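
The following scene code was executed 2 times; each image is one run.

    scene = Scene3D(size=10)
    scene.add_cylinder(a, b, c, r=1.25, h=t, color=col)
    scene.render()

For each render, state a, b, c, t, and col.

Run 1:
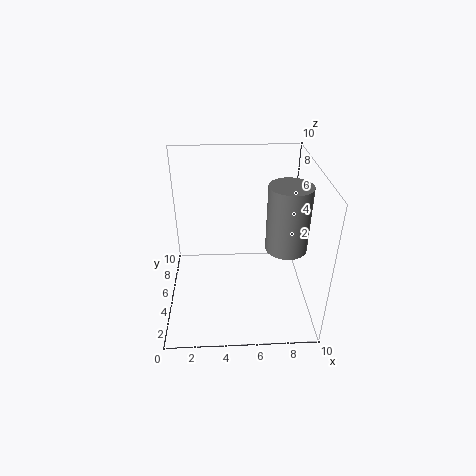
a = 7.75, b = 2.25, c = 6, t = 4, col = 'gray'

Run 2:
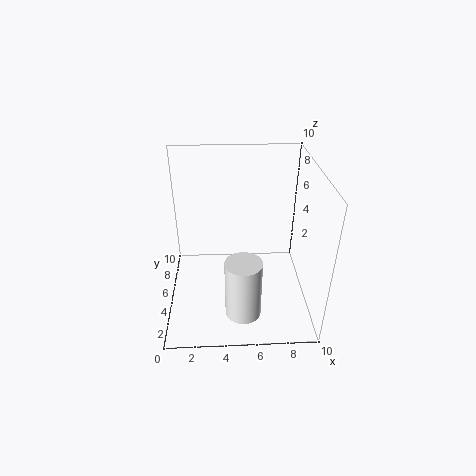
a = 5.25, b = 2.75, c = 0.25, t = 4.25, col = 'white'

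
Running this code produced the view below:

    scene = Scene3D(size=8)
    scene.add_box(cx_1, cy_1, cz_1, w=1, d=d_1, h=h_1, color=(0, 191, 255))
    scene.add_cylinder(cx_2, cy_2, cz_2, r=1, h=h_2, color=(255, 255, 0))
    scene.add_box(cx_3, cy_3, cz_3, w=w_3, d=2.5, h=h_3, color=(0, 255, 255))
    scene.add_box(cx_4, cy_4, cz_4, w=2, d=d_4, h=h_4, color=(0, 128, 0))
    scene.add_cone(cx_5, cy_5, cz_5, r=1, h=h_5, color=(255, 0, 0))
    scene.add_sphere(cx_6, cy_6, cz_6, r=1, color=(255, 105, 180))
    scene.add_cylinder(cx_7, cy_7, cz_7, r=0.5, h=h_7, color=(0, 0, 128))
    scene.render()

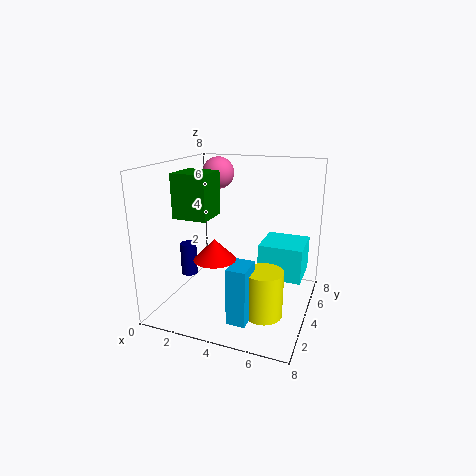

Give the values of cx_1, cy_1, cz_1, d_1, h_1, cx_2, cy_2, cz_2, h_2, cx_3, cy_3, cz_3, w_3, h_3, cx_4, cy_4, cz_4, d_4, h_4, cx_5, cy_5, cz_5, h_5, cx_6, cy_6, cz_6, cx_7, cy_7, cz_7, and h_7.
cx_1 = 4.5; cy_1 = 1; cz_1 = 0.5; d_1 = 1.5; h_1 = 3; cx_2 = 6; cy_2 = 2.5; cz_2 = 0.5; h_2 = 2.5; cx_3 = 5; cy_3 = 4.5; cz_3 = 1.5; w_3 = 2.5; h_3 = 2; cx_4 = 0.5; cy_4 = 3; cz_4 = 5; d_4 = 2; h_4 = 2.5; cx_5 = 4; cy_5 = 1; cz_5 = 4; h_5 = 1; cx_6 = 1.5; cy_6 = 7; cz_6 = 7; cx_7 = 0.5; cy_7 = 4.5; cz_7 = 1; h_7 = 2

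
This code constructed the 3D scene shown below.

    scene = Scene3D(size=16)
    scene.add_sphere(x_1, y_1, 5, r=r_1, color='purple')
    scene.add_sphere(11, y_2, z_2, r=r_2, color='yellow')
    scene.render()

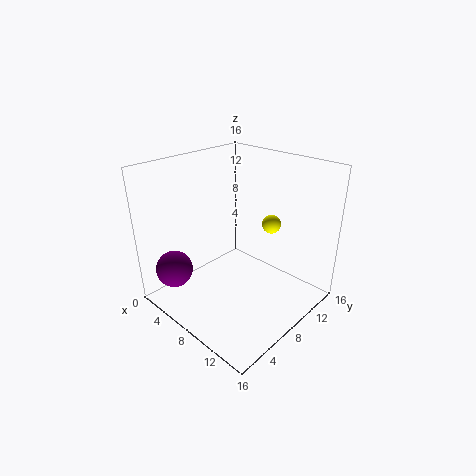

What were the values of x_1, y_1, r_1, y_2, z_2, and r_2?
x_1 = 4; y_1 = 2; r_1 = 2; y_2 = 10; z_2 = 10; r_2 = 1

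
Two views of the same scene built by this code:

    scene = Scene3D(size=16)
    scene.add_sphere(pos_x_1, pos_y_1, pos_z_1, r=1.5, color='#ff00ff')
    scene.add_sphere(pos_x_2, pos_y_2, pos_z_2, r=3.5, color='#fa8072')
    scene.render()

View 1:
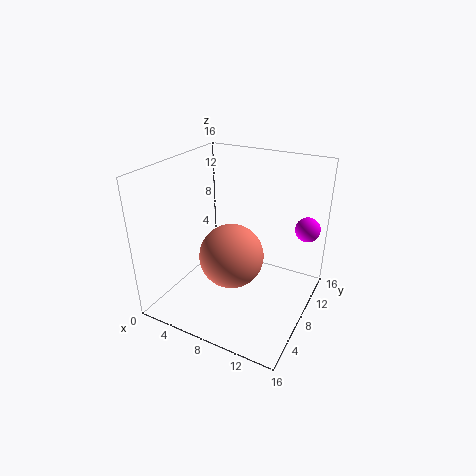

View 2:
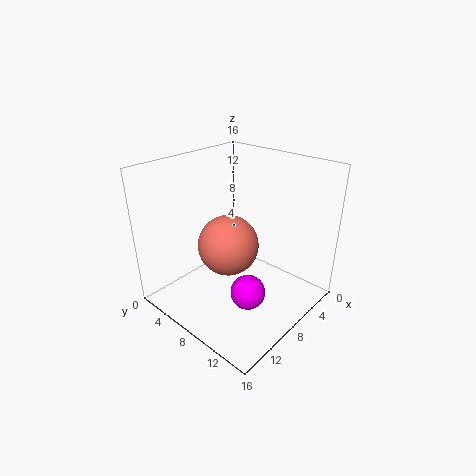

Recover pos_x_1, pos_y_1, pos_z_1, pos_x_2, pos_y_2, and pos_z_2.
pos_x_1 = 14; pos_y_1 = 14.5; pos_z_1 = 7.5; pos_x_2 = 8; pos_y_2 = 6.5; pos_z_2 = 6.5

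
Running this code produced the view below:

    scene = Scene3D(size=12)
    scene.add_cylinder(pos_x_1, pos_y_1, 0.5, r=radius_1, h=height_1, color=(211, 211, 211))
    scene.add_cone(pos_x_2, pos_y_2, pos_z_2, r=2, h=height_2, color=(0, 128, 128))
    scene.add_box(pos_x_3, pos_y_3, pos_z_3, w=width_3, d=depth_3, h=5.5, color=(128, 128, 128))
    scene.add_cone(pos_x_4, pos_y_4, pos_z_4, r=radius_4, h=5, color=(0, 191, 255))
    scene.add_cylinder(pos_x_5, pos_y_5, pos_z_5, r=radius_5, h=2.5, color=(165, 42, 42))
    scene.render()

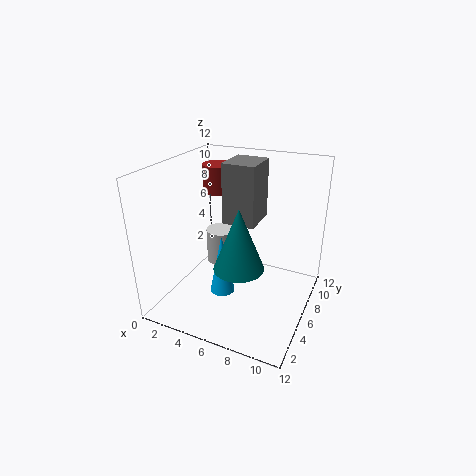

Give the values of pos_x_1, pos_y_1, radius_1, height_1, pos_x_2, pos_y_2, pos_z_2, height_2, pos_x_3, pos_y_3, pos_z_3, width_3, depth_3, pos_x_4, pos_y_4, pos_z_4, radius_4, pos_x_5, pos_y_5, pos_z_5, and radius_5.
pos_x_1 = 2; pos_y_1 = 10.5; radius_1 = 1.5; height_1 = 3.5; pos_x_2 = 7; pos_y_2 = 4; pos_z_2 = 4.5; height_2 = 5; pos_x_3 = 3.5; pos_y_3 = 8; pos_z_3 = 6; width_3 = 3; depth_3 = 3.5; pos_x_4 = 5.5; pos_y_4 = 4; pos_z_4 = 2; radius_4 = 1; pos_x_5 = 2.5; pos_y_5 = 9.5; pos_z_5 = 8.5; radius_5 = 1.5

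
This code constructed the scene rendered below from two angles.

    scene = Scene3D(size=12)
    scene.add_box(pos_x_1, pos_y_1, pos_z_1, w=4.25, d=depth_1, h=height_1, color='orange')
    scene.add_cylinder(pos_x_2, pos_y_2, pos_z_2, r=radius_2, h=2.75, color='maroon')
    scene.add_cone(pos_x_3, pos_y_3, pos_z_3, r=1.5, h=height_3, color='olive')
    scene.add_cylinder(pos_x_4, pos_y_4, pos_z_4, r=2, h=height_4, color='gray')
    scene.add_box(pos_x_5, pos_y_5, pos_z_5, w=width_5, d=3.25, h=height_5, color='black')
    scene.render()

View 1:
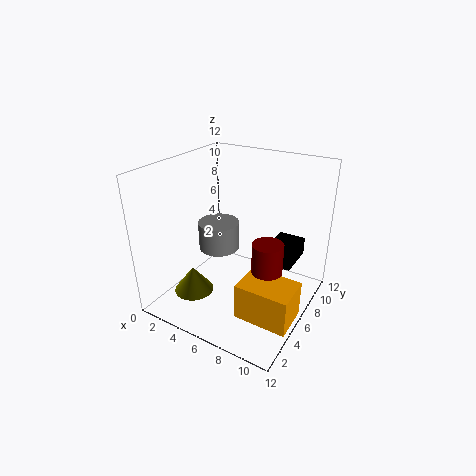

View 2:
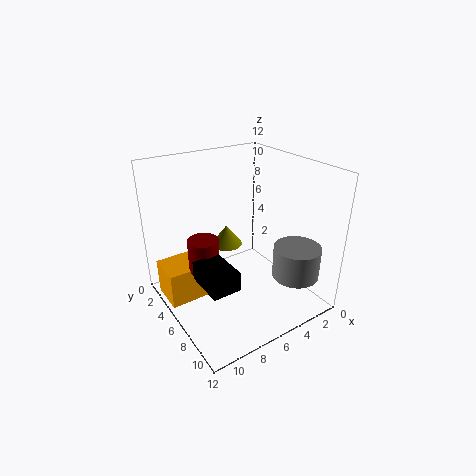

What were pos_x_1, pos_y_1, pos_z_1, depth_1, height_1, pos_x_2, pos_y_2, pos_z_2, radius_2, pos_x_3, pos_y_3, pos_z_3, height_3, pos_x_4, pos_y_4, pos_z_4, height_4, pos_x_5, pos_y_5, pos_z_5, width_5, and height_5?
pos_x_1 = 7.75; pos_y_1 = 2.5; pos_z_1 = 1; depth_1 = 3; height_1 = 3; pos_x_2 = 9; pos_y_2 = 5.5; pos_z_2 = 3.75; radius_2 = 1.25; pos_x_3 = 4.5; pos_y_3 = 1.75; pos_z_3 = 3; height_3 = 2; pos_x_4 = 2; pos_y_4 = 9; pos_z_4 = 2.5; height_4 = 2.75; pos_x_5 = 8.25; pos_y_5 = 6.5; pos_z_5 = 4; width_5 = 2.25; height_5 = 1.5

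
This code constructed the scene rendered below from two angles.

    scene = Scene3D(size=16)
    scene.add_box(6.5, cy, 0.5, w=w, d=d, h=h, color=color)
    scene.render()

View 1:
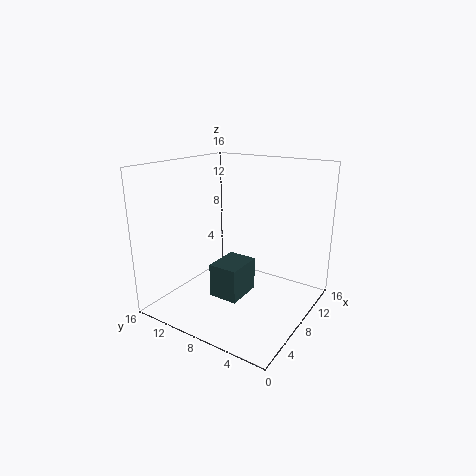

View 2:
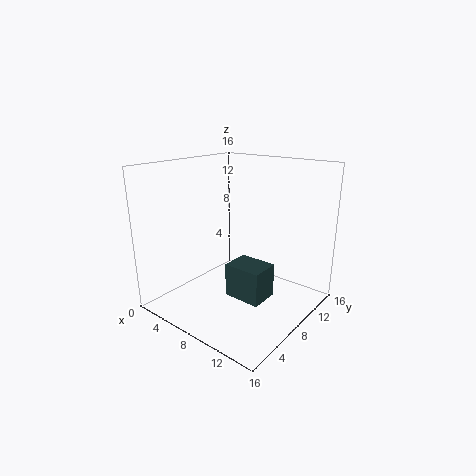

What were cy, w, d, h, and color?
cy = 7.5; w = 4.5; d = 3.5; h = 4; color = 'darkslategray'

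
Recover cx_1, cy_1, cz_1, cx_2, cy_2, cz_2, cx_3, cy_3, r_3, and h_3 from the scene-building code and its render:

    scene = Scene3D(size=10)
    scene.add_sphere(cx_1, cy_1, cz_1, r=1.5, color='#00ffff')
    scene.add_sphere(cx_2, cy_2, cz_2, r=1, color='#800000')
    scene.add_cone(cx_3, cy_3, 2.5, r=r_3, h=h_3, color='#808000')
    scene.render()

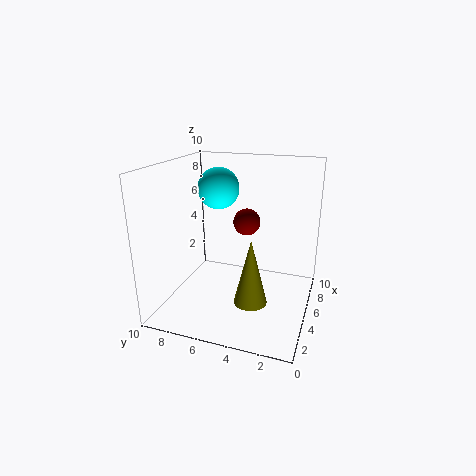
cx_1 = 6.5
cy_1 = 7
cz_1 = 8
cx_2 = 7
cy_2 = 5
cz_2 = 5.5
cx_3 = 1.5
cy_3 = 3
r_3 = 1
h_3 = 4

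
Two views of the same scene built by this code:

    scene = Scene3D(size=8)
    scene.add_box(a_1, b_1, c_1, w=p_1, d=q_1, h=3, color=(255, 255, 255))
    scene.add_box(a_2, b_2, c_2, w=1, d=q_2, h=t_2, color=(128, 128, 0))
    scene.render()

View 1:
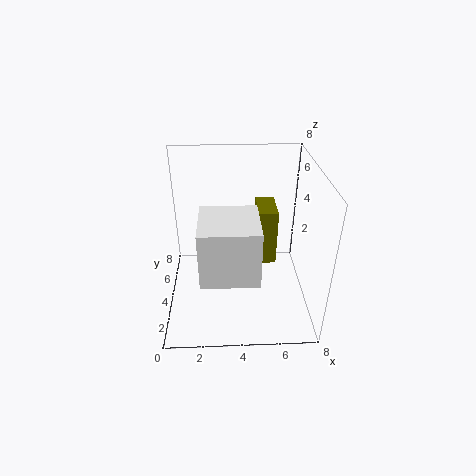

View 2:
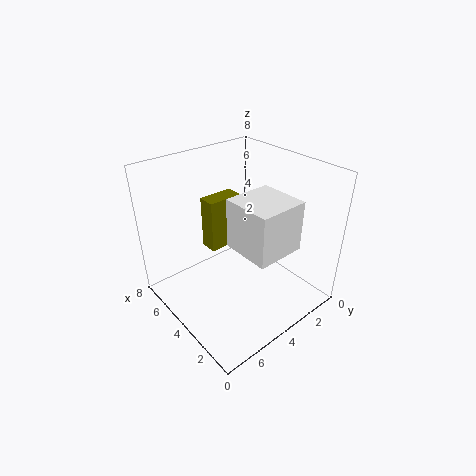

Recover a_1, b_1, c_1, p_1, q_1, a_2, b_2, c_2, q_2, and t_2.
a_1 = 2; b_1 = 1; c_1 = 3; p_1 = 3; q_1 = 3; a_2 = 5; b_2 = 3; c_2 = 3; q_2 = 2; t_2 = 3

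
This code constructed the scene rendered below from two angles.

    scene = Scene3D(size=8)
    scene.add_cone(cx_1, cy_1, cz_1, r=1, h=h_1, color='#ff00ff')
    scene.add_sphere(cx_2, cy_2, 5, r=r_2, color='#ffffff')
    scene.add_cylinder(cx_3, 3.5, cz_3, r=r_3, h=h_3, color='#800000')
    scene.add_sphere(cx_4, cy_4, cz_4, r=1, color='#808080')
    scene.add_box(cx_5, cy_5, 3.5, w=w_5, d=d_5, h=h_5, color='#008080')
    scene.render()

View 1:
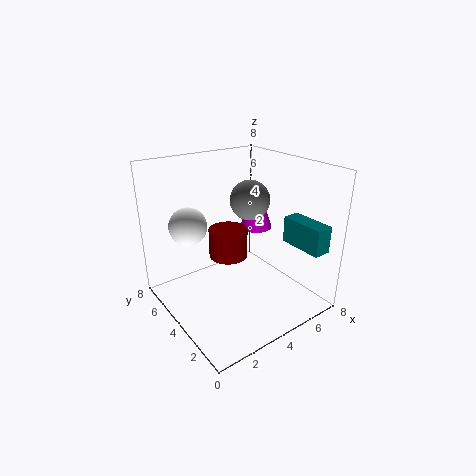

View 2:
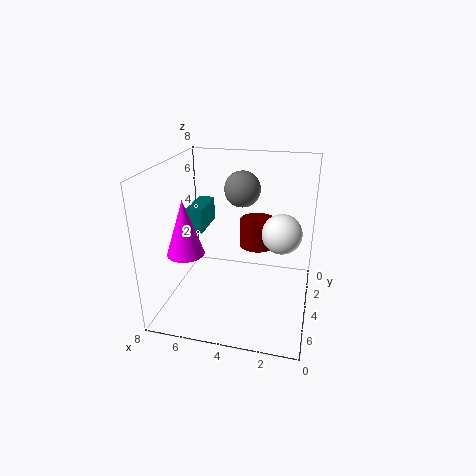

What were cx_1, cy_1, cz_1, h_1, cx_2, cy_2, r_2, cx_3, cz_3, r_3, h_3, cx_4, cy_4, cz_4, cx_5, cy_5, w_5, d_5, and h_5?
cx_1 = 6.5, cy_1 = 5.5, cz_1 = 3.5, h_1 = 3, cx_2 = 1.5, cy_2 = 5, r_2 = 1, cx_3 = 3, cz_3 = 3.5, r_3 = 1, h_3 = 1.5, cx_4 = 4, cy_4 = 3, cz_4 = 6.5, cx_5 = 6.5, cy_5 = 0.5, w_5 = 1, d_5 = 2.5, h_5 = 1.5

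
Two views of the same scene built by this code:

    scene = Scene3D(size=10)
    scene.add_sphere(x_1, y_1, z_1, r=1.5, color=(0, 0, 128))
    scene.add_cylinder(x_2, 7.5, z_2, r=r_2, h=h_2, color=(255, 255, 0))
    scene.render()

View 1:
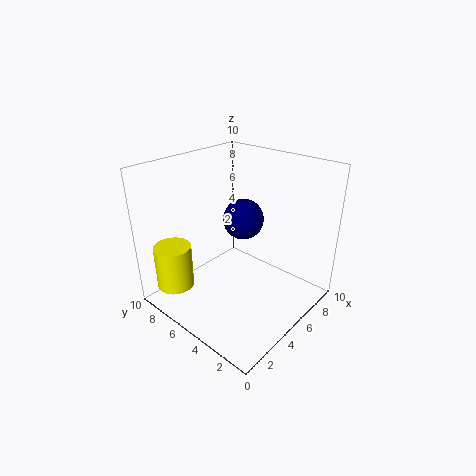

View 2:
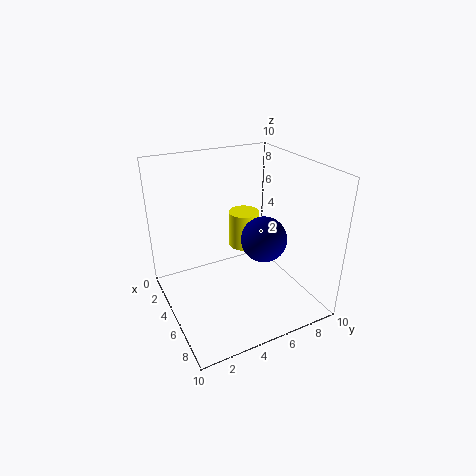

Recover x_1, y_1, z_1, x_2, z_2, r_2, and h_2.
x_1 = 6.75
y_1 = 6
z_1 = 5.5
x_2 = 1.25
z_2 = 2
r_2 = 1.25
h_2 = 3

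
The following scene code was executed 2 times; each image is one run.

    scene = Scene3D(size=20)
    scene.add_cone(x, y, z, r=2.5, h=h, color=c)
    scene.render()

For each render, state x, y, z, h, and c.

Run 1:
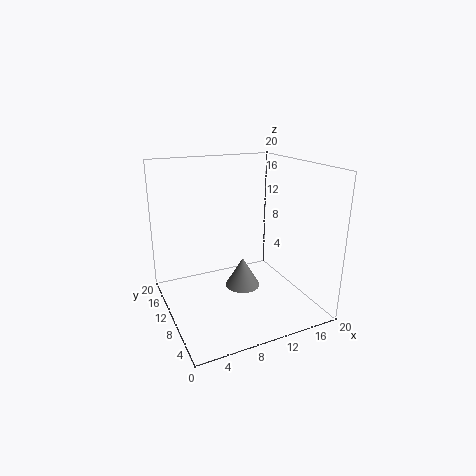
x = 10.75
y = 10
z = 2.5
h = 4.25
c = 'gray'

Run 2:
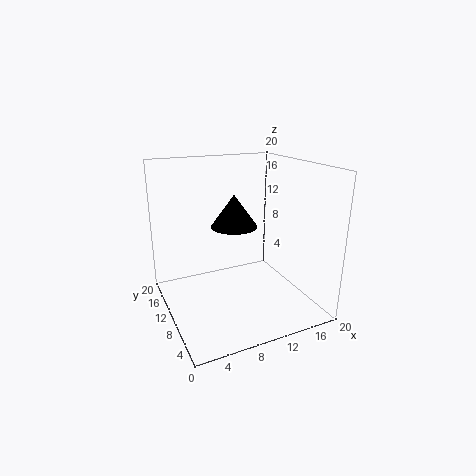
x = 6
y = 2.5
z = 14.75
h = 3.5
c = 'black'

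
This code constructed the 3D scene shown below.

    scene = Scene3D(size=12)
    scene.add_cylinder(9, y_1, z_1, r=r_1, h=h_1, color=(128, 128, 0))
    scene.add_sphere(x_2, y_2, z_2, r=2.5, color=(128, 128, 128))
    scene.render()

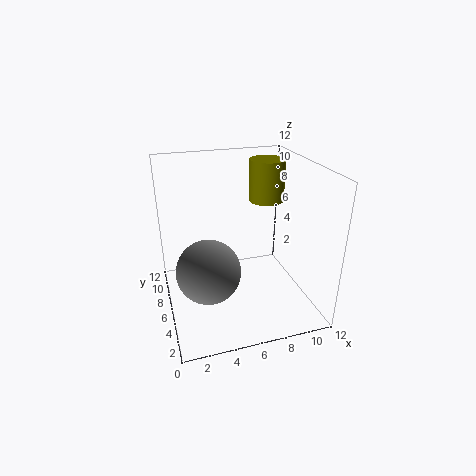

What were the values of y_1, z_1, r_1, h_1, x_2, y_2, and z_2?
y_1 = 7.5, z_1 = 8.5, r_1 = 1.5, h_1 = 3.5, x_2 = 3, y_2 = 4, z_2 = 4.5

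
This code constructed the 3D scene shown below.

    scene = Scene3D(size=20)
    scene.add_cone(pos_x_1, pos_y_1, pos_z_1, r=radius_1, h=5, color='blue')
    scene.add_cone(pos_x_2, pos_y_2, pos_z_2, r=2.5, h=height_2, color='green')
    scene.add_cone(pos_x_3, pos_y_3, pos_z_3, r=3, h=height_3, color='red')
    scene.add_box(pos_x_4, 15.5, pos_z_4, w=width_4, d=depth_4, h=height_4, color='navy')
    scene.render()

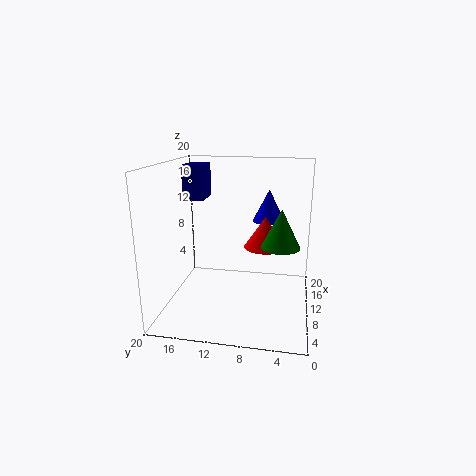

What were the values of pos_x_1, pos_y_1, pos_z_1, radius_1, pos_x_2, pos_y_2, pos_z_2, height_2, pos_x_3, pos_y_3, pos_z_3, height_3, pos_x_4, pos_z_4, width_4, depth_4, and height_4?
pos_x_1 = 17.5; pos_y_1 = 6.5; pos_z_1 = 10.5; radius_1 = 2.5; pos_x_2 = 7.5; pos_y_2 = 4; pos_z_2 = 10; height_2 = 5; pos_x_3 = 12.5; pos_y_3 = 6.5; pos_z_3 = 8; height_3 = 4.5; pos_x_4 = 12; pos_z_4 = 14.5; width_4 = 4.5; depth_4 = 3; height_4 = 5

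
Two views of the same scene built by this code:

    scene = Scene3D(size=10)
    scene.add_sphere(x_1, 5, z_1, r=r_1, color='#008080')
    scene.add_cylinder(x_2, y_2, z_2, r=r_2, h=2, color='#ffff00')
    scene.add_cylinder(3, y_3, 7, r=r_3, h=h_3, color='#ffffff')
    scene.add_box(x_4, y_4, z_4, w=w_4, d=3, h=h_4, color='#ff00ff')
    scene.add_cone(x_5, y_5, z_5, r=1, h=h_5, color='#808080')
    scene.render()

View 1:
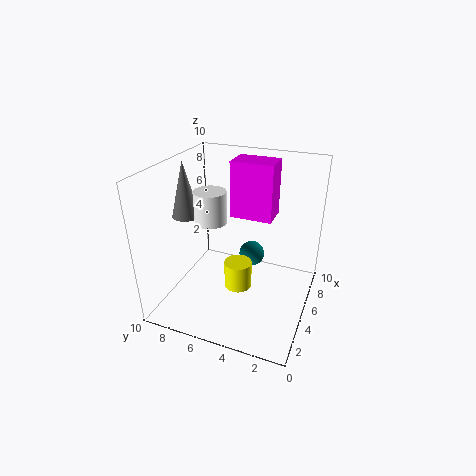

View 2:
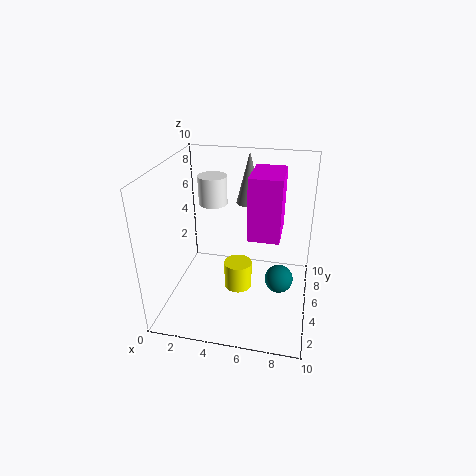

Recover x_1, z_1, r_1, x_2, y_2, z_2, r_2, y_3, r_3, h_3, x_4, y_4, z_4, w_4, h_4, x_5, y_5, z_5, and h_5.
x_1 = 8, z_1 = 2, r_1 = 1, x_2 = 5, y_2 = 5, z_2 = 1, r_2 = 1, y_3 = 6, r_3 = 1, h_3 = 2, x_4 = 6, y_4 = 3, z_4 = 6, w_4 = 2, h_4 = 4, x_5 = 5, y_5 = 9, z_5 = 6, h_5 = 4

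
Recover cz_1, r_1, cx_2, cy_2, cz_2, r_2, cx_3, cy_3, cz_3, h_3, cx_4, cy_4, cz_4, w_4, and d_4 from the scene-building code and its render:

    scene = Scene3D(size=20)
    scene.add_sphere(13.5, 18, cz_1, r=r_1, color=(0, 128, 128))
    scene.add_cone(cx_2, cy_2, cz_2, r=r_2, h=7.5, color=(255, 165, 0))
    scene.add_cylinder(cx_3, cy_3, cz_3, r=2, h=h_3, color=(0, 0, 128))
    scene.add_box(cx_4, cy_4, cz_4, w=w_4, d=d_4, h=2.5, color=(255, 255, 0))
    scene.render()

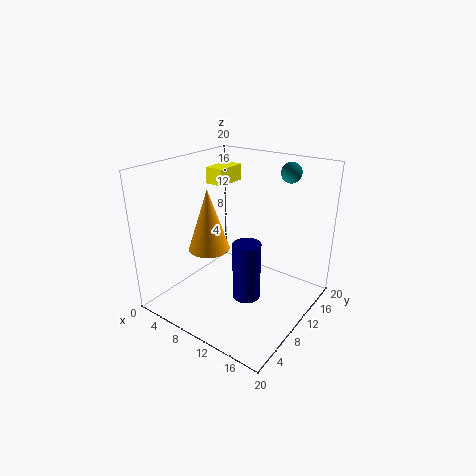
cz_1 = 18, r_1 = 1.5, cx_2 = 10, cy_2 = 4, cz_2 = 11, r_2 = 2.5, cx_3 = 11.5, cy_3 = 10, cz_3 = 1, h_3 = 8.5, cx_4 = 1.5, cy_4 = 13.5, cz_4 = 15.5, w_4 = 3, d_4 = 5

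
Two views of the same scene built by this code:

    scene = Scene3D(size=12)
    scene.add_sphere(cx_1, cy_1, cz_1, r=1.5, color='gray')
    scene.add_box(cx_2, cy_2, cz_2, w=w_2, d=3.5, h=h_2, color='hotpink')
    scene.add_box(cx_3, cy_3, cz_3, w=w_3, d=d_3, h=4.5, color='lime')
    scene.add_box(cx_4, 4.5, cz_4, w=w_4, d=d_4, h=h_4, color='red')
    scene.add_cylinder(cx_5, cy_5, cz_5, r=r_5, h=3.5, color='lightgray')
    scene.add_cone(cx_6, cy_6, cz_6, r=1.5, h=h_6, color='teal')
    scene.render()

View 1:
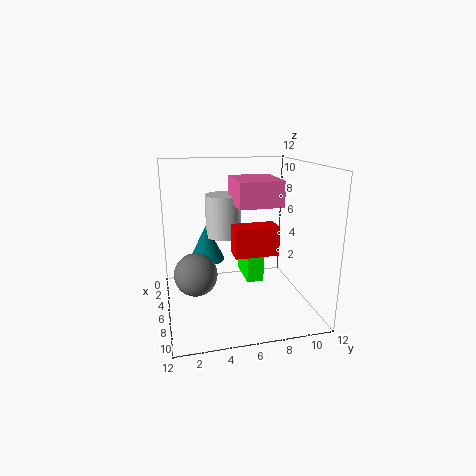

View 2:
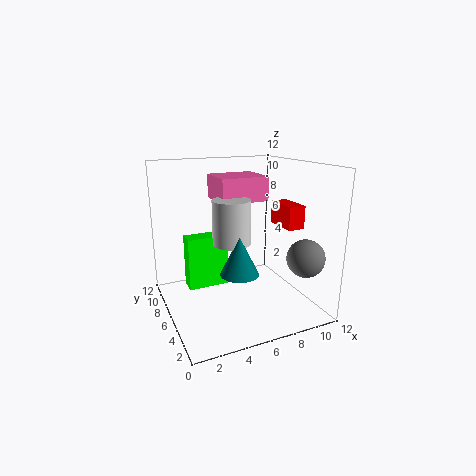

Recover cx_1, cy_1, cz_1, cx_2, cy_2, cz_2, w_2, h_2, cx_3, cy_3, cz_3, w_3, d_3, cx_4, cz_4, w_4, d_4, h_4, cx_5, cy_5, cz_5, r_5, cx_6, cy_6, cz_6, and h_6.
cx_1 = 10, cy_1 = 2, cz_1 = 5, cx_2 = 4.5, cy_2 = 5.5, cz_2 = 9, w_2 = 4, h_2 = 2, cx_3 = 2, cy_3 = 7, cz_3 = 1.5, w_3 = 3.5, d_3 = 1.5, cx_4 = 10, cz_4 = 6.5, w_4 = 1.5, d_4 = 3, h_4 = 2, cx_5 = 5, cy_5 = 5, cz_5 = 6, r_5 = 1.5, cx_6 = 5, cy_6 = 3.5, cz_6 = 4, h_6 = 3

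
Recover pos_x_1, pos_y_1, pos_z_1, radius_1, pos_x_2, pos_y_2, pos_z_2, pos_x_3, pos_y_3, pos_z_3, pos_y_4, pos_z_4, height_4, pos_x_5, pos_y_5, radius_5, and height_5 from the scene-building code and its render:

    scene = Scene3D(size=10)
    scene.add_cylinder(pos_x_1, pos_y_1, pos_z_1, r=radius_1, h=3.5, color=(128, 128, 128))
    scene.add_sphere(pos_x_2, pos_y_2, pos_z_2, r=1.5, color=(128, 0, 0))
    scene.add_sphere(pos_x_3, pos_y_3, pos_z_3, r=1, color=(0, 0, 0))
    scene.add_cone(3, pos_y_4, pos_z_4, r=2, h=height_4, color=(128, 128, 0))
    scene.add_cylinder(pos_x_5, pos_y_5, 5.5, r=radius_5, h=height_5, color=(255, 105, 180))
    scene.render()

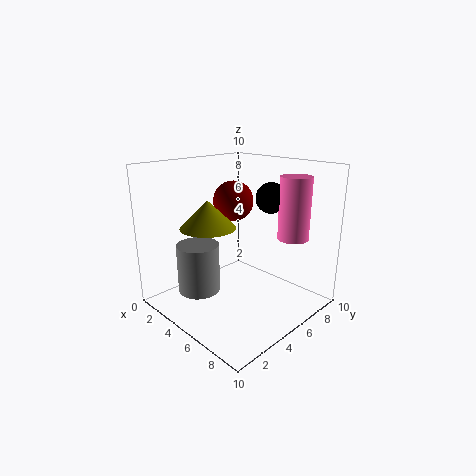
pos_x_1 = 3, pos_y_1 = 3, pos_z_1 = 1, radius_1 = 1.5, pos_x_2 = 3, pos_y_2 = 6.5, pos_z_2 = 7, pos_x_3 = 7, pos_y_3 = 6, pos_z_3 = 8, pos_y_4 = 4, pos_z_4 = 5.5, height_4 = 2, pos_x_5 = 8.5, pos_y_5 = 6.5, radius_5 = 1, height_5 = 4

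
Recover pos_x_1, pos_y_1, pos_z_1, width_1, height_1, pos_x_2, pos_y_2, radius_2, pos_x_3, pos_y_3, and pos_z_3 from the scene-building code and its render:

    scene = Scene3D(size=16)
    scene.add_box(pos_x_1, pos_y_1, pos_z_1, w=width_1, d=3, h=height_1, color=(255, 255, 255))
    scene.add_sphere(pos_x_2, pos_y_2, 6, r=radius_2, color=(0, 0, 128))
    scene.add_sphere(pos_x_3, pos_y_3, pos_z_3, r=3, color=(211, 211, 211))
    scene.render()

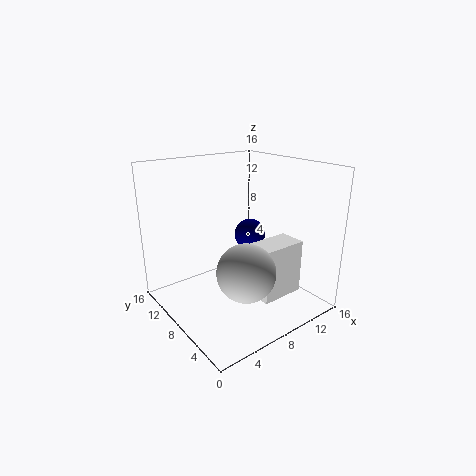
pos_x_1 = 8
pos_y_1 = 3
pos_z_1 = 2
width_1 = 5
height_1 = 6
pos_x_2 = 13
pos_y_2 = 12
radius_2 = 2
pos_x_3 = 6
pos_y_3 = 4
pos_z_3 = 6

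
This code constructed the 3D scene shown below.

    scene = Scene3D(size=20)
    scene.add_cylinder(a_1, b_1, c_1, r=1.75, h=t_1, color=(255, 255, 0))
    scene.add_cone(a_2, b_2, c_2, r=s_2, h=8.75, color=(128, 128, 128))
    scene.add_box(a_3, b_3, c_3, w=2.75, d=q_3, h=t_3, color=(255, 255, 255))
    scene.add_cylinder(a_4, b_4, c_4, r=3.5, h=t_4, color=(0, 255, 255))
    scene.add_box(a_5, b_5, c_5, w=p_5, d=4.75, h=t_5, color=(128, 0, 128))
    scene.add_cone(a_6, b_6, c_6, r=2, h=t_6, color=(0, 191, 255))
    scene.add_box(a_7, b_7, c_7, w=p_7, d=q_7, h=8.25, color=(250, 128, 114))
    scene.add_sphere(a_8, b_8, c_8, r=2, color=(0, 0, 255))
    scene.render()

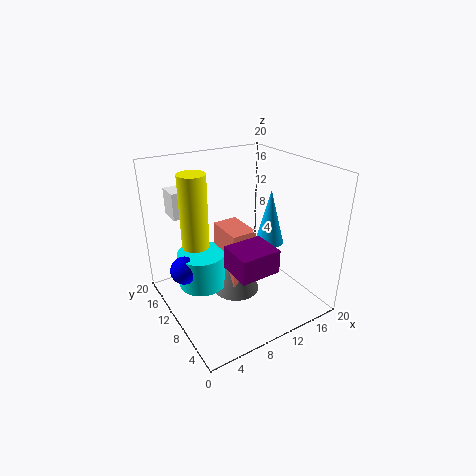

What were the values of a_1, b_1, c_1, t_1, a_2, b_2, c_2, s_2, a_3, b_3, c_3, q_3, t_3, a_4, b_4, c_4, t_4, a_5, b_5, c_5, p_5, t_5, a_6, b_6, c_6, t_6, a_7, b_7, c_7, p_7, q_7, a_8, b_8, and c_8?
a_1 = 3.75; b_1 = 10.25; c_1 = 10.5; t_1 = 9.5; a_2 = 10.75; b_2 = 11.75; c_2 = 0.25; s_2 = 3.5; a_3 = 2.75; b_3 = 14.75; c_3 = 12.5; q_3 = 3.25; t_3 = 3.75; a_4 = 6; b_4 = 13.75; c_4 = 1.75; t_4 = 5.25; a_5 = 6.75; b_5 = 3.5; c_5 = 7.25; p_5 = 5.5; t_5 = 3.25; a_6 = 14.5; b_6 = 8.75; c_6 = 8.75; t_6 = 7.75; a_7 = 9; b_7 = 9.5; c_7 = 2.25; p_7 = 3.75; q_7 = 5.75; a_8 = 3; b_8 = 13.25; c_8 = 5.25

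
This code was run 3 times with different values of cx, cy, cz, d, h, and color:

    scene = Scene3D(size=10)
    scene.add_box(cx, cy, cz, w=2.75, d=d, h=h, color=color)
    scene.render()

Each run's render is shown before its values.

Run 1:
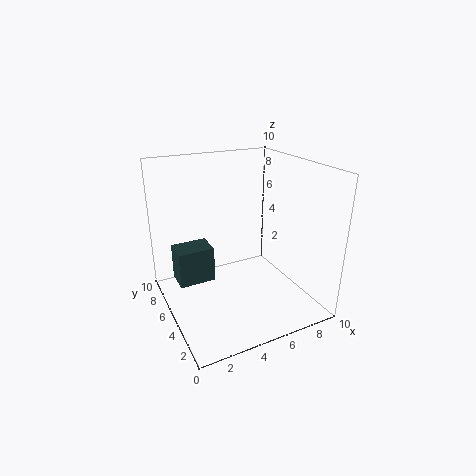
cx = 1.25, cy = 7, cz = 0.75, d = 2, h = 2.75, color = 'darkslategray'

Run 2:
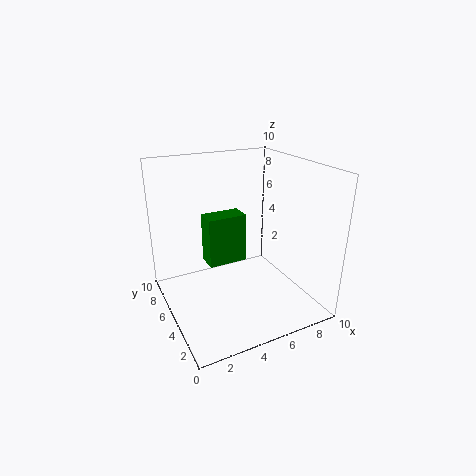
cx = 3, cy = 5.25, cz = 3, d = 1.5, h = 3.5, color = 'green'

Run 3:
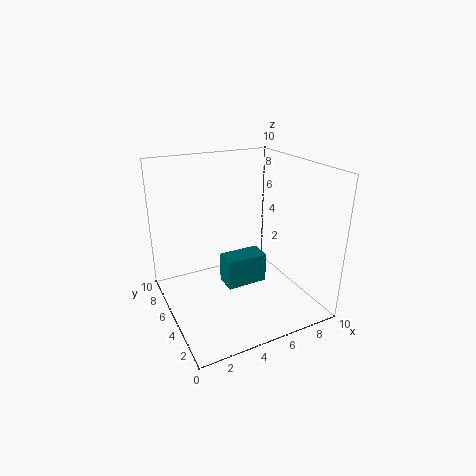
cx = 3.5, cy = 3.25, cz = 2.25, d = 1.5, h = 2, color = 'teal'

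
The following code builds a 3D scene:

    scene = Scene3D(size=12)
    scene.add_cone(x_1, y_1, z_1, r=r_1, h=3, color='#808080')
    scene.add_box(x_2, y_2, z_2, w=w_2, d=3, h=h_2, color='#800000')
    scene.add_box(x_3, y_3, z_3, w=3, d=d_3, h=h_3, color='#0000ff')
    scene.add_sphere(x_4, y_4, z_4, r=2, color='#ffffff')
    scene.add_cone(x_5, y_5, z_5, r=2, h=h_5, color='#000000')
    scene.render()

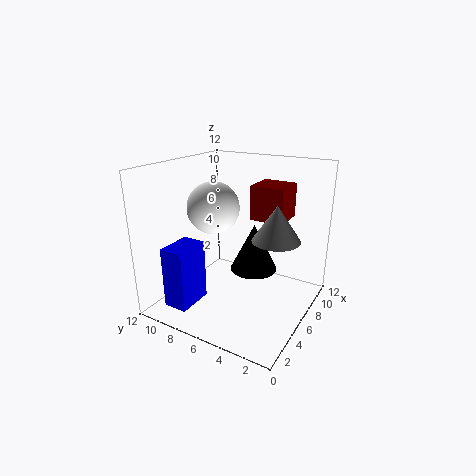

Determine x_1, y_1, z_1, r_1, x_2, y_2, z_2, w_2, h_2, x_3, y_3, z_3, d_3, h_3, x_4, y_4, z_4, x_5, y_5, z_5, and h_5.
x_1 = 7, y_1 = 3, z_1 = 6, r_1 = 2, x_2 = 8, y_2 = 3, z_2 = 7, w_2 = 3, h_2 = 3, x_3 = 1, y_3 = 8, z_3 = 1, d_3 = 2, h_3 = 5, x_4 = 4, y_4 = 7, z_4 = 9, x_5 = 7, y_5 = 5, z_5 = 3, h_5 = 4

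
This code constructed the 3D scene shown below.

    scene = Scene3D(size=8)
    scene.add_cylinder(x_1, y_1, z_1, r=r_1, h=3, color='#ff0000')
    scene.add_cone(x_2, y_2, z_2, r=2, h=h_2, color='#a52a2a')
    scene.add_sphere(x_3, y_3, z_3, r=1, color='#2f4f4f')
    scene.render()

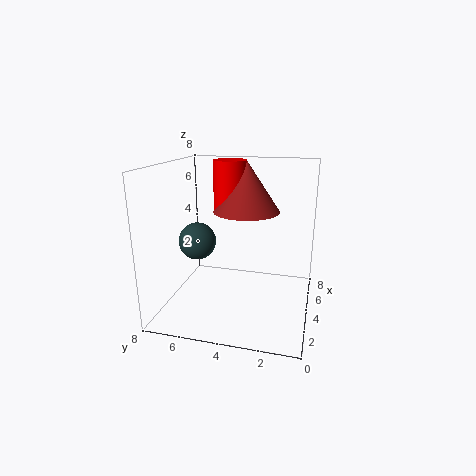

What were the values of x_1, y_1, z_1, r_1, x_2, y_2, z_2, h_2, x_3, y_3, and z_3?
x_1 = 6, y_1 = 5, z_1 = 5, r_1 = 1, x_2 = 6, y_2 = 4, z_2 = 5, h_2 = 3, x_3 = 3, y_3 = 6, z_3 = 4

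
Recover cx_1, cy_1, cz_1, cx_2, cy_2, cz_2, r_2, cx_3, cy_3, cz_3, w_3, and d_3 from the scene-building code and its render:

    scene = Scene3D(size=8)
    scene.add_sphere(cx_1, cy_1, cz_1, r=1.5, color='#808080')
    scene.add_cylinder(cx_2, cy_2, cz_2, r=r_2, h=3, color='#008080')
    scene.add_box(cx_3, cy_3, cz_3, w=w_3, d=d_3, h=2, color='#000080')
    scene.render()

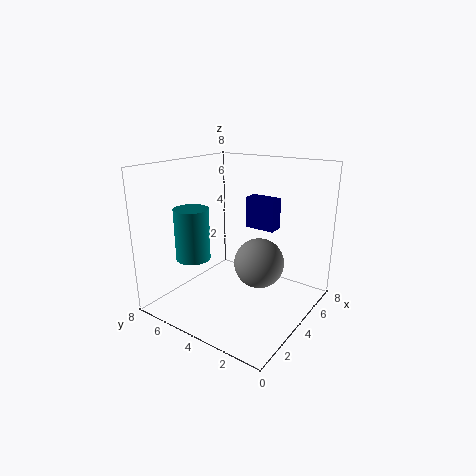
cx_1 = 5.5, cy_1 = 3.5, cz_1 = 2, cx_2 = 3, cy_2 = 6.5, cz_2 = 2.5, r_2 = 1, cx_3 = 7, cy_3 = 3.5, cz_3 = 3.5, w_3 = 1, d_3 = 2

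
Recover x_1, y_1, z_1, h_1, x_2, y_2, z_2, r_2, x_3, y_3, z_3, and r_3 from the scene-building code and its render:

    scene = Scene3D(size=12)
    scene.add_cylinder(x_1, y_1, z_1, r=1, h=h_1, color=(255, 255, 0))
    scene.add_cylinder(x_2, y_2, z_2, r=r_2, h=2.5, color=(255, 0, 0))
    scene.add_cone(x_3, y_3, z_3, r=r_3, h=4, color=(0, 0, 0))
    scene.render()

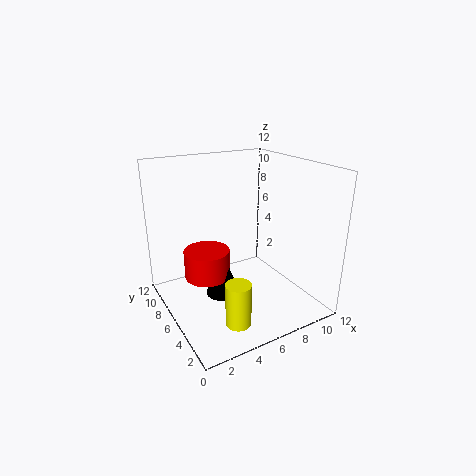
x_1 = 4
y_1 = 2.5
z_1 = 0.5
h_1 = 3.5
x_2 = 4
y_2 = 8
z_2 = 2
r_2 = 2
x_3 = 5
y_3 = 7
z_3 = 0.5
r_3 = 1.5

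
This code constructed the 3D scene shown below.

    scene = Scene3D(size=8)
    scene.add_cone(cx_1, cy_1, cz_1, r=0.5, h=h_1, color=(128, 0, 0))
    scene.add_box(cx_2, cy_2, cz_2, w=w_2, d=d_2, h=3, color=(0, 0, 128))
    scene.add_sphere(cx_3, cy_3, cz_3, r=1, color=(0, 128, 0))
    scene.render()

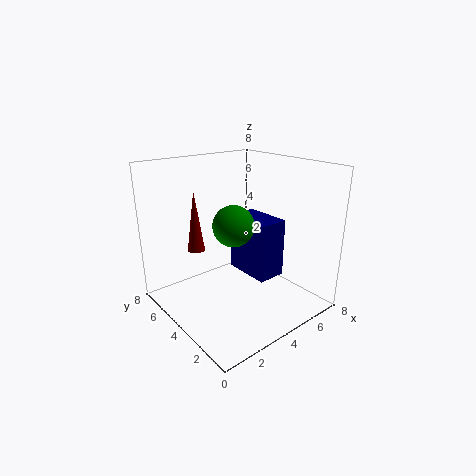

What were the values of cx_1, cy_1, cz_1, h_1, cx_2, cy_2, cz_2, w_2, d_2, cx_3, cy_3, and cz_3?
cx_1 = 2.5
cy_1 = 6
cz_1 = 3
h_1 = 3.5
cx_2 = 3.5
cy_2 = 1.5
cz_2 = 2.5
w_2 = 1.5
d_2 = 2.5
cx_3 = 2.5
cy_3 = 2.5
cz_3 = 5.5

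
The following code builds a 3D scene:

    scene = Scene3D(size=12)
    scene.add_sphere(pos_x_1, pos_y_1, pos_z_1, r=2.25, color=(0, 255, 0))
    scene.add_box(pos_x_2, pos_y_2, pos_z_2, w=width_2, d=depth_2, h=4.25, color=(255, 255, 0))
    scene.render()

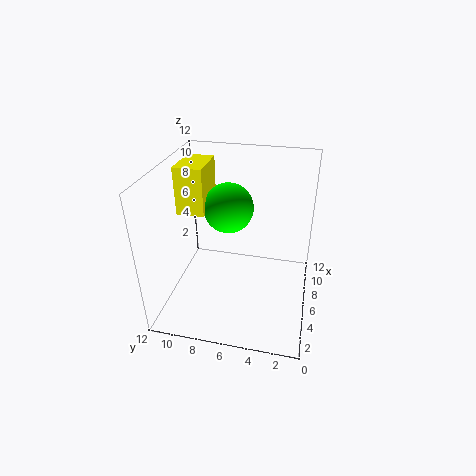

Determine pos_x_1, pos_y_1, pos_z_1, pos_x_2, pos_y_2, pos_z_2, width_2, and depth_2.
pos_x_1 = 8.75, pos_y_1 = 7.5, pos_z_1 = 7.25, pos_x_2 = 7, pos_y_2 = 9.25, pos_z_2 = 7, width_2 = 3.75, depth_2 = 2.5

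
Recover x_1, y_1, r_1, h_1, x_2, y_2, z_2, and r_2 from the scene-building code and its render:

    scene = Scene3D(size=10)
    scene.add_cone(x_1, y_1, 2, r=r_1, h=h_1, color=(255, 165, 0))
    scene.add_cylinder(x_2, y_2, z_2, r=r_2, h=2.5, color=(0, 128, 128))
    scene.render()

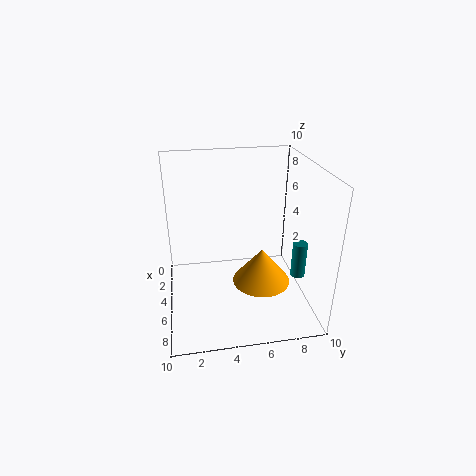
x_1 = 6
y_1 = 6.5
r_1 = 2
h_1 = 2.5
x_2 = 6.5
y_2 = 9
z_2 = 2.5
r_2 = 0.5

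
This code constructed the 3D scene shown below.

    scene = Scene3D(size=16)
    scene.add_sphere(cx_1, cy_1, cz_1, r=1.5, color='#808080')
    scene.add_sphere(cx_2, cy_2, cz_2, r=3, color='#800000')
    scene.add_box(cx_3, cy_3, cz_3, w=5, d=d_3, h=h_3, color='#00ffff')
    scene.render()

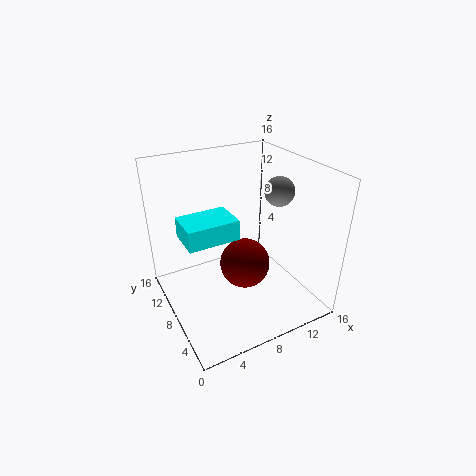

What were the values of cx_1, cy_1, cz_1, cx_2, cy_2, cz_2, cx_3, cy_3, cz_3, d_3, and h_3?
cx_1 = 11; cy_1 = 5; cz_1 = 14; cx_2 = 9.5; cy_2 = 9; cz_2 = 3.5; cx_3 = 1; cy_3 = 4; cz_3 = 10.5; d_3 = 3.5; h_3 = 2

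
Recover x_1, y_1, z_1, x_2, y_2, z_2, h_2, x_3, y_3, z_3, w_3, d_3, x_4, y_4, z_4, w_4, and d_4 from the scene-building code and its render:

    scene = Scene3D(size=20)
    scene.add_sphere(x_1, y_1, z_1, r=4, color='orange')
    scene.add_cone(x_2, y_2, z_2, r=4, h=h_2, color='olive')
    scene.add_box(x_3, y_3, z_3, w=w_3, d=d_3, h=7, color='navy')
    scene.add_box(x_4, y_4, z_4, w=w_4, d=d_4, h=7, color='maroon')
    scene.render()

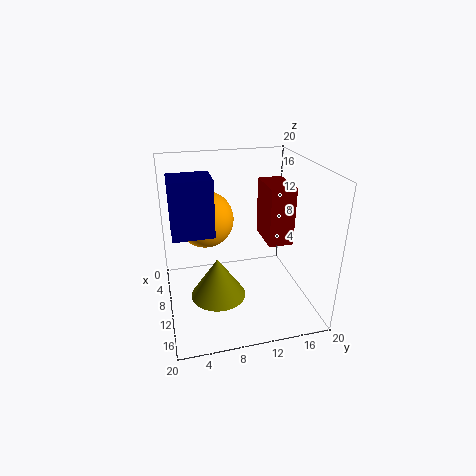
x_1 = 7; y_1 = 6; z_1 = 12; x_2 = 10; y_2 = 7; z_2 = 1; h_2 = 6; x_3 = 11; y_3 = 1; z_3 = 13; w_3 = 4; d_3 = 5; x_4 = 12; y_4 = 12; z_4 = 12; w_4 = 5; d_4 = 3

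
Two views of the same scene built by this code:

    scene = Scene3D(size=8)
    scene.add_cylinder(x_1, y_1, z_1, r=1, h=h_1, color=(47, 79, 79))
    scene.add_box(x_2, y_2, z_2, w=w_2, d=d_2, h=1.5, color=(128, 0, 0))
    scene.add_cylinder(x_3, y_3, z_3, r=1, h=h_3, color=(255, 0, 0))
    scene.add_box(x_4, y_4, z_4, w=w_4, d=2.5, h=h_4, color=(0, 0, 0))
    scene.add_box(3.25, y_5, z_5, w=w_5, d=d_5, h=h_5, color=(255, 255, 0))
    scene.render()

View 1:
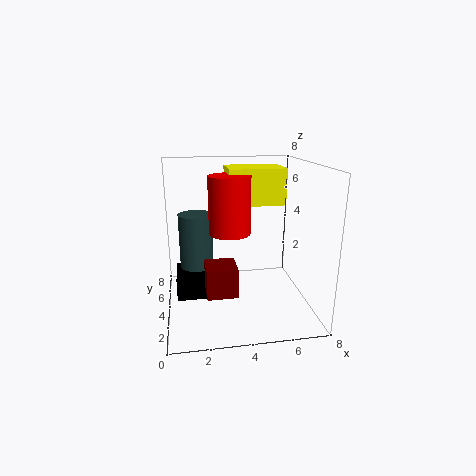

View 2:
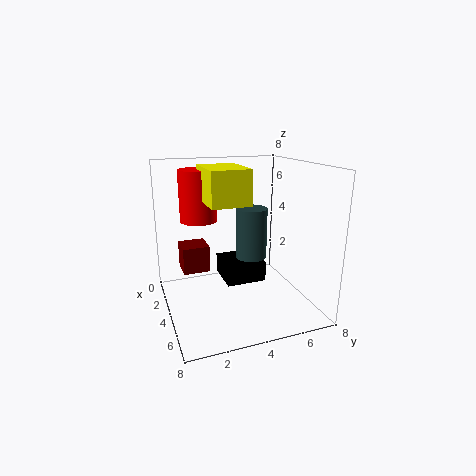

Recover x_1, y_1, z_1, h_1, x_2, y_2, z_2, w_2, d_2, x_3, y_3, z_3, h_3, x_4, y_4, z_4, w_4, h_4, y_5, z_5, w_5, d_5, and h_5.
x_1 = 1.75; y_1 = 5.75; z_1 = 1.75; h_1 = 3.25; x_2 = 2; y_2 = 1; z_2 = 2; w_2 = 1.5; d_2 = 1.5; x_3 = 3.25; y_3 = 2; z_3 = 5; h_3 = 2.75; x_4 = 0.5; y_4 = 3.75; z_4 = 0.5; w_4 = 2.5; h_4 = 1.25; y_5 = 2; z_5 = 6.25; w_5 = 2.75; d_5 = 2; h_5 = 1.75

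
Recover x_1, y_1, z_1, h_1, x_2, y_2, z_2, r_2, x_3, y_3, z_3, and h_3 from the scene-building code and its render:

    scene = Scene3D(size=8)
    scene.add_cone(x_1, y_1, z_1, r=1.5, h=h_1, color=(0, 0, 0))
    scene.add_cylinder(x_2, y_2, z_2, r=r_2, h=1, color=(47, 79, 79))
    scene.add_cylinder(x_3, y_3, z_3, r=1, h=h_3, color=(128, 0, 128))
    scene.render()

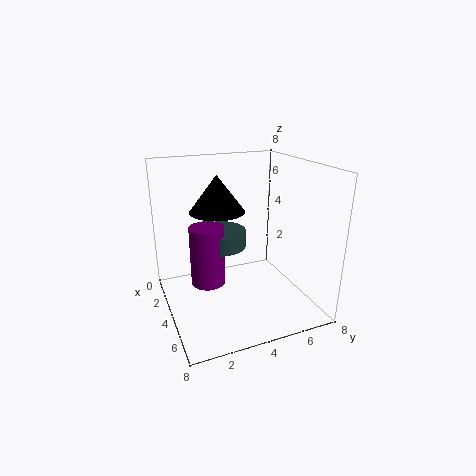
x_1 = 3.5
y_1 = 3
z_1 = 5.5
h_1 = 2
x_2 = 2.5
y_2 = 3.5
z_2 = 3
r_2 = 1.5
x_3 = 3
y_3 = 2.5
z_3 = 1
h_3 = 3.5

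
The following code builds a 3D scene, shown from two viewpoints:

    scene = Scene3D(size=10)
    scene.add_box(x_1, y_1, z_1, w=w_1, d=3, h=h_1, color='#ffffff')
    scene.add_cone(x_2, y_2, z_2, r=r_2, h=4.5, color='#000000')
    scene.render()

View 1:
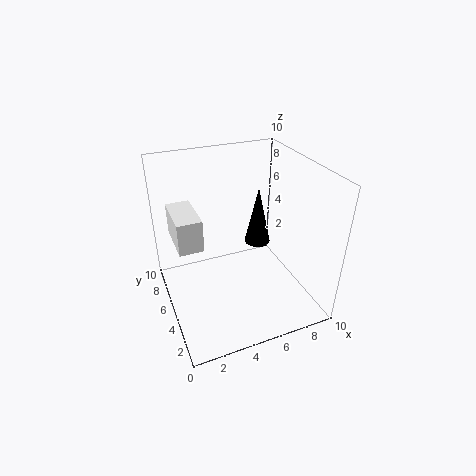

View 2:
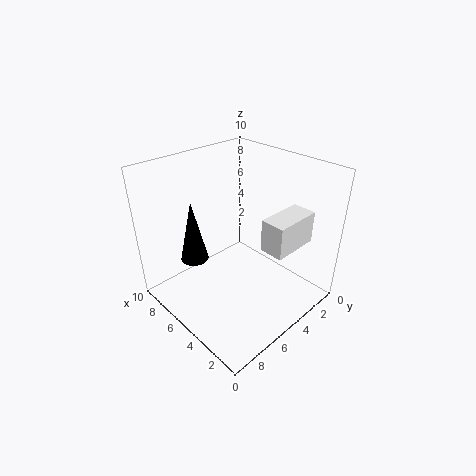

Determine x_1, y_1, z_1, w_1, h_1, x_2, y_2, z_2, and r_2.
x_1 = 0.5; y_1 = 3; z_1 = 6; w_1 = 1.5; h_1 = 2; x_2 = 7.5; y_2 = 7; z_2 = 3; r_2 = 1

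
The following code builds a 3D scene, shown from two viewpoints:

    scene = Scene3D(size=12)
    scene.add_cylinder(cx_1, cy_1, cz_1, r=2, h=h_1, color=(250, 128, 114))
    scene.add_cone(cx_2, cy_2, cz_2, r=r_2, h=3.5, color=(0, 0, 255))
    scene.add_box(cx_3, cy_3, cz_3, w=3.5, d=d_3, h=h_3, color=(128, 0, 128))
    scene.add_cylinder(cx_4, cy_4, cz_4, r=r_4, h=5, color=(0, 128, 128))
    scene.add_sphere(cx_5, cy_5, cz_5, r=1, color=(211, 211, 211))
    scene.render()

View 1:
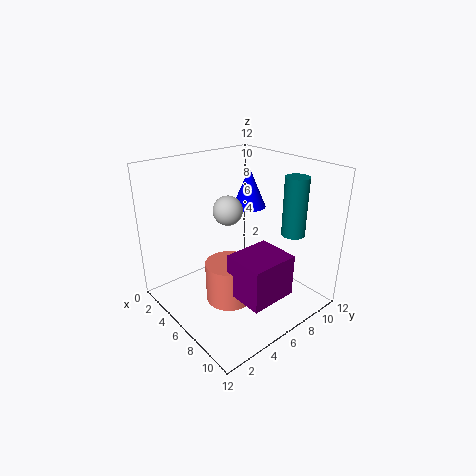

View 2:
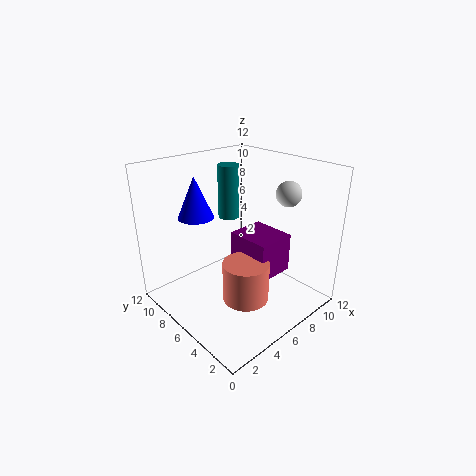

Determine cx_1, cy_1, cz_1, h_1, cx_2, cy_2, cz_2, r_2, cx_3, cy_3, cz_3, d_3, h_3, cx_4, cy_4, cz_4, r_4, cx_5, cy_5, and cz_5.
cx_1 = 6; cy_1 = 5; cz_1 = 0.5; h_1 = 3.5; cx_2 = 4; cy_2 = 9; cz_2 = 7.5; r_2 = 1.5; cx_3 = 7; cy_3 = 4; cz_3 = 2; d_3 = 4; h_3 = 3.5; cx_4 = 8.5; cy_4 = 10; cz_4 = 6; r_4 = 1; cx_5 = 8.5; cy_5 = 3; cz_5 = 10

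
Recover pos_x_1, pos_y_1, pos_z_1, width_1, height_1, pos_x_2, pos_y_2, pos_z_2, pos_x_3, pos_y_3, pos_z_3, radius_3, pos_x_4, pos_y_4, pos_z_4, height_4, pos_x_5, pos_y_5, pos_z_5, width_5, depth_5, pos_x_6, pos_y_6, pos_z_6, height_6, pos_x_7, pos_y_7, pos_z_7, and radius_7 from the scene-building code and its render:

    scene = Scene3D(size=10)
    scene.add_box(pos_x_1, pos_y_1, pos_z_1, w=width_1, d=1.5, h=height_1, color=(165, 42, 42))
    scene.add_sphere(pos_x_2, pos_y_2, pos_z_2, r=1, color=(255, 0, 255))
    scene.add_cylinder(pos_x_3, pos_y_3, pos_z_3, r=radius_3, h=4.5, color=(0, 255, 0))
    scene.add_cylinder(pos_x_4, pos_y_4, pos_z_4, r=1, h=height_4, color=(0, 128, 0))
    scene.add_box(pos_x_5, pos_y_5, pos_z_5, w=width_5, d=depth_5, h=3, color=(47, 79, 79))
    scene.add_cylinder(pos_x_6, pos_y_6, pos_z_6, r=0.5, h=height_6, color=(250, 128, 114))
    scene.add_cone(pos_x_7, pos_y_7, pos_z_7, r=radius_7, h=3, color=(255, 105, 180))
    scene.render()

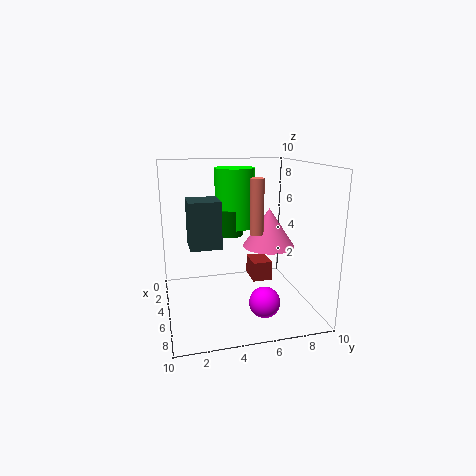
pos_x_1 = 2, pos_y_1 = 6.5, pos_z_1 = 1, width_1 = 2, height_1 = 1.5, pos_x_2 = 8, pos_y_2 = 6, pos_z_2 = 1.5, pos_x_3 = 2, pos_y_3 = 5.5, pos_z_3 = 5, radius_3 = 1.5, pos_x_4 = 2.5, pos_y_4 = 5, pos_z_4 = 4.5, height_4 = 2, pos_x_5 = 5, pos_y_5 = 1.5, pos_z_5 = 5, width_5 = 2, depth_5 = 2, pos_x_6 = 4.5, pos_y_6 = 6.5, pos_z_6 = 5, height_6 = 4, pos_x_7 = 3, pos_y_7 = 8, pos_z_7 = 3.5, radius_7 = 2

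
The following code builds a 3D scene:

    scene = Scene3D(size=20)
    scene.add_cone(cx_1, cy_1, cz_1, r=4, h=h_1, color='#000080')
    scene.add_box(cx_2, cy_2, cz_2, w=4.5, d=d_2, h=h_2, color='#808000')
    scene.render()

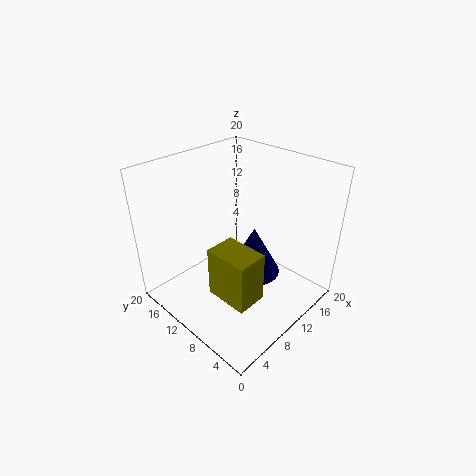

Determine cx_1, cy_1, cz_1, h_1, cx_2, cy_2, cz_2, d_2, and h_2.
cx_1 = 13.5; cy_1 = 10; cz_1 = 2.5; h_1 = 7.5; cx_2 = 6; cy_2 = 5.5; cz_2 = 1.5; d_2 = 6.5; h_2 = 7.5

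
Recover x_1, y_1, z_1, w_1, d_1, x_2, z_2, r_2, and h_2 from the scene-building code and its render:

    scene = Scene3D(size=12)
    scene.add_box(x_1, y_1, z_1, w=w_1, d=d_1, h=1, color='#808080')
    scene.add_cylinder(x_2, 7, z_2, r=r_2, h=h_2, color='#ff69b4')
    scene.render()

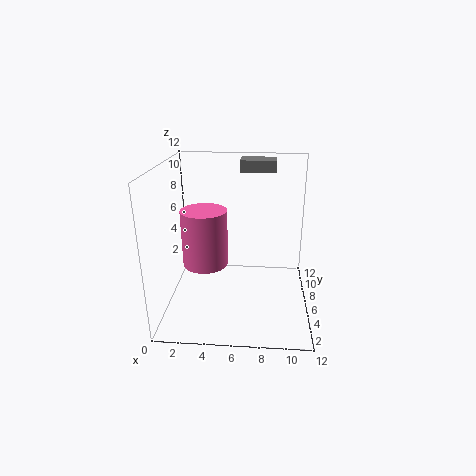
x_1 = 6, y_1 = 8, z_1 = 11, w_1 = 3, d_1 = 2, x_2 = 3, z_2 = 3, r_2 = 2, h_2 = 5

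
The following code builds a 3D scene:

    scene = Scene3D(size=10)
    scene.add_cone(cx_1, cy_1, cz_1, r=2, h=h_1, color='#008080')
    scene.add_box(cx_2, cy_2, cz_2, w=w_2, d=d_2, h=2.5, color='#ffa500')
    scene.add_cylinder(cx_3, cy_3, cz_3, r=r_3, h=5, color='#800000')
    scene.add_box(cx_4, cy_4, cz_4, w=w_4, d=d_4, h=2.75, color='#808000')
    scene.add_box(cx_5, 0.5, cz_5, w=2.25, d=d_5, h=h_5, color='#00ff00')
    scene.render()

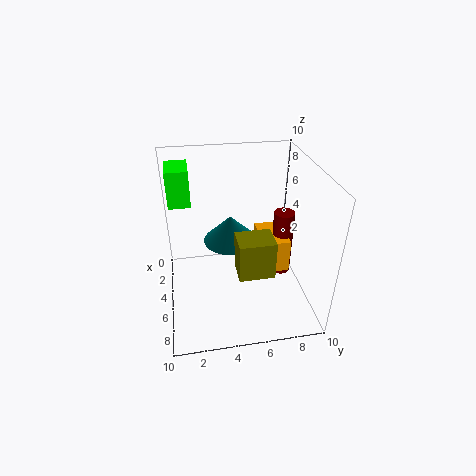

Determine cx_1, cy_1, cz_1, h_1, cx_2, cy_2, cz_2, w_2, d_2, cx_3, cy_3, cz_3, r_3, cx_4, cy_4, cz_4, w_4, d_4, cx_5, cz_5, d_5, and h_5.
cx_1 = 3.25
cy_1 = 4.75
cz_1 = 3.75
h_1 = 2
cx_2 = 2.5
cy_2 = 6.75
cz_2 = 2
w_2 = 3
d_2 = 2
cx_3 = 4.25
cy_3 = 8.5
cz_3 = 1.25
r_3 = 0.75
cx_4 = 5
cy_4 = 4.75
cz_4 = 2.75
w_4 = 2
d_4 = 2.5
cx_5 = 2
cz_5 = 7.25
d_5 = 1.5
h_5 = 2.5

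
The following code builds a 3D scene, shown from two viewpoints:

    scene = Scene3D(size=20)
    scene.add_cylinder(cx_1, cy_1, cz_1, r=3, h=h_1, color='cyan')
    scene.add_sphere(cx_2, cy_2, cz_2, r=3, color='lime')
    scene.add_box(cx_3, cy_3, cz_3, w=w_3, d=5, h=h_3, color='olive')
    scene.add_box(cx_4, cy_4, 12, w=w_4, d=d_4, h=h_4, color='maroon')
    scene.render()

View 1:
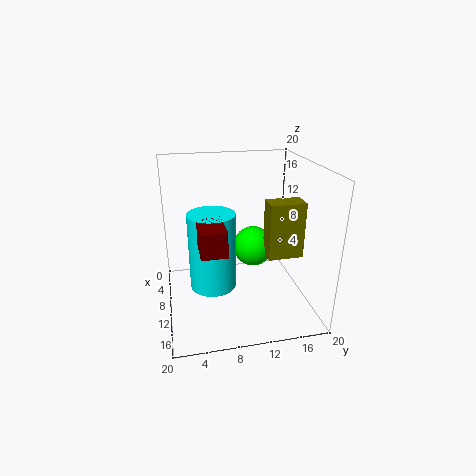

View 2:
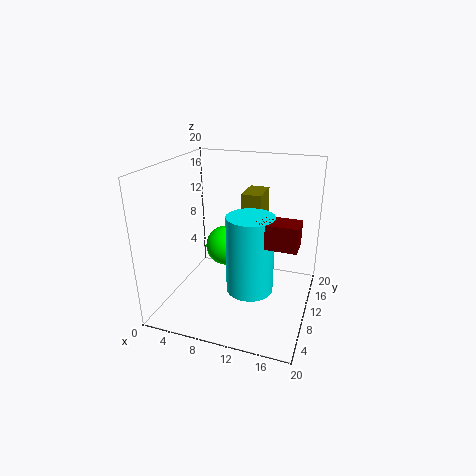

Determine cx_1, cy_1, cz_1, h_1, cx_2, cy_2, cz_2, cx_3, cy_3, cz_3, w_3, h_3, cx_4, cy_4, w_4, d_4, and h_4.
cx_1 = 13; cy_1 = 6; cz_1 = 5; h_1 = 10; cx_2 = 7; cy_2 = 13; cz_2 = 7; cx_3 = 9; cy_3 = 14; cz_3 = 7; w_3 = 3; h_3 = 8; cx_4 = 14; cy_4 = 4; w_4 = 5; d_4 = 3; h_4 = 3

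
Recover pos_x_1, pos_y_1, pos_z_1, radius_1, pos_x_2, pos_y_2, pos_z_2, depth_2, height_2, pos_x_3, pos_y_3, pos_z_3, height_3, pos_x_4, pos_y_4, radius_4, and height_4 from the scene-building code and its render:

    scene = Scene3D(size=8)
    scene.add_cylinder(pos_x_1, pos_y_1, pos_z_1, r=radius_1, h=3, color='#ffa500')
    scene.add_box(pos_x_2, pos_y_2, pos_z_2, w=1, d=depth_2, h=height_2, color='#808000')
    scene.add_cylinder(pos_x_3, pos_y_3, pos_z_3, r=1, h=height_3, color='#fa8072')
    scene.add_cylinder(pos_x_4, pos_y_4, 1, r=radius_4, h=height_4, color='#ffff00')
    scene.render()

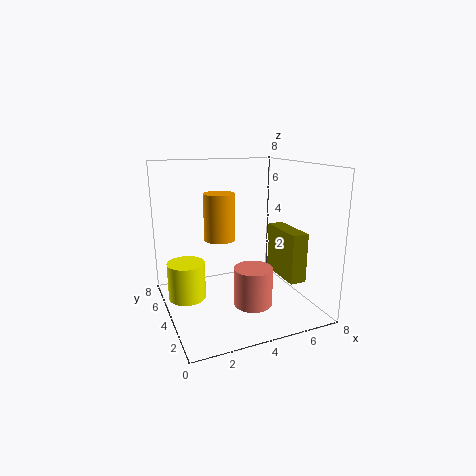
pos_x_1 = 4, pos_y_1 = 7, pos_z_1 = 3, radius_1 = 1, pos_x_2 = 7, pos_y_2 = 3, pos_z_2 = 1, depth_2 = 3, height_2 = 3, pos_x_3 = 4, pos_y_3 = 2, pos_z_3 = 1, height_3 = 2, pos_x_4 = 1, pos_y_4 = 4, radius_4 = 1, height_4 = 2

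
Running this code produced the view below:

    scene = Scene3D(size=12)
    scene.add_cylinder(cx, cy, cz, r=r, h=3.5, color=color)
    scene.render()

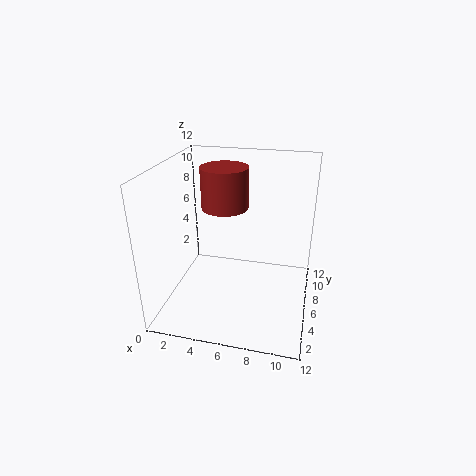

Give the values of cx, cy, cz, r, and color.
cx = 4.5, cy = 7.5, cz = 8, r = 2, color = 'brown'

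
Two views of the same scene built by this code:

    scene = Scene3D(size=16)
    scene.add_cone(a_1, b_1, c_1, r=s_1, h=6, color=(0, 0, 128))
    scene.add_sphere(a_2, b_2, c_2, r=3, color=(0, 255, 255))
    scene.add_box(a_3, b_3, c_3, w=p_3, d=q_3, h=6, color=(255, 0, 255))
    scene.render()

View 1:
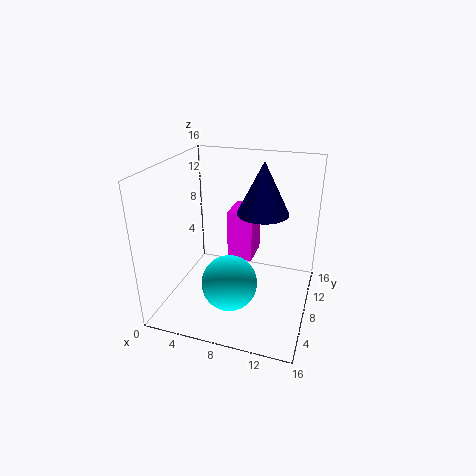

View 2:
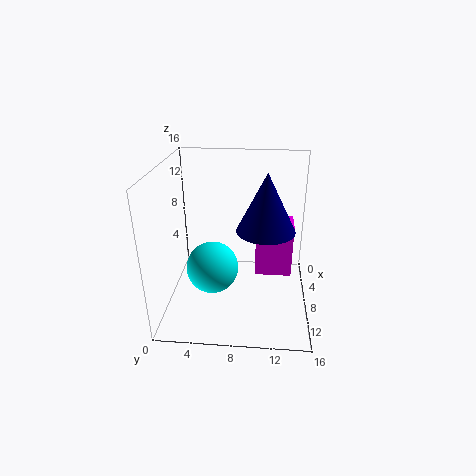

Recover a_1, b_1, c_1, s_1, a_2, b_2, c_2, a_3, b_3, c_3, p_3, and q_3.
a_1 = 10; b_1 = 11; c_1 = 10; s_1 = 3; a_2 = 8; b_2 = 5; c_2 = 4; a_3 = 6; b_3 = 10; c_3 = 4; p_3 = 3; q_3 = 4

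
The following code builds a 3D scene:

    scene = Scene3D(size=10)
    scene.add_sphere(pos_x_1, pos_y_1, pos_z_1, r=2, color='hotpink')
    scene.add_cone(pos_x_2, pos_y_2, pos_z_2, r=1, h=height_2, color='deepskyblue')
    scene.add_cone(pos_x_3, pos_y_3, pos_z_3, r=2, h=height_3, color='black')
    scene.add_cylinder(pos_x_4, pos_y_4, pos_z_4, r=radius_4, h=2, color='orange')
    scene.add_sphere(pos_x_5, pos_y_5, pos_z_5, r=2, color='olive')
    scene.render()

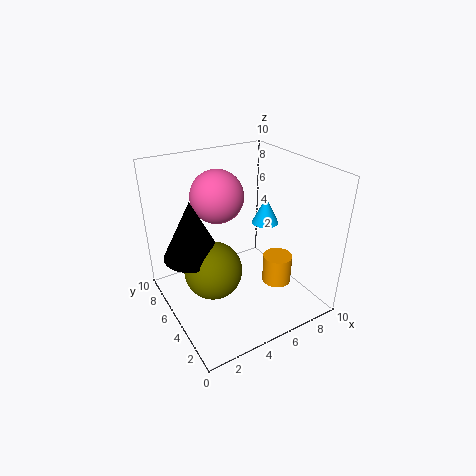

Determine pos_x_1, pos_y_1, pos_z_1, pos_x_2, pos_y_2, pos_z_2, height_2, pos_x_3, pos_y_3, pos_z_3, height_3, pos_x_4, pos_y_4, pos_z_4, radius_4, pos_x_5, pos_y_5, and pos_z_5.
pos_x_1 = 5; pos_y_1 = 8; pos_z_1 = 7; pos_x_2 = 8; pos_y_2 = 6; pos_z_2 = 5; height_2 = 2; pos_x_3 = 2; pos_y_3 = 6; pos_z_3 = 4; height_3 = 4; pos_x_4 = 7; pos_y_4 = 3; pos_z_4 = 2; radius_4 = 1; pos_x_5 = 3; pos_y_5 = 5; pos_z_5 = 3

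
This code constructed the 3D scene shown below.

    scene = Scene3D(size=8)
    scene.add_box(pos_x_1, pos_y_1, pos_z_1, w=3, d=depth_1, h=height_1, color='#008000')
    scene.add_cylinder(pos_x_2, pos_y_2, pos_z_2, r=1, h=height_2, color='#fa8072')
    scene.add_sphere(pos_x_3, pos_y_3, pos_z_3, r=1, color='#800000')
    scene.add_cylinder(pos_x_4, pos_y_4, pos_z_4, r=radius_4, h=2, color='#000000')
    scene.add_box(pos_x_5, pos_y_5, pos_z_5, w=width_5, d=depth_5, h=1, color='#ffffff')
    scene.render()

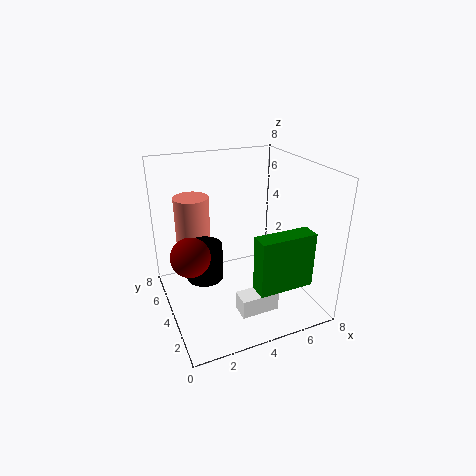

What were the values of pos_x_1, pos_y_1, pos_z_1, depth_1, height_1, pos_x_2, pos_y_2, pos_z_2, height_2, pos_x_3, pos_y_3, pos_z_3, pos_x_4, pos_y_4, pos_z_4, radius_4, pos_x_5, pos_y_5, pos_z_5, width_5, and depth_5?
pos_x_1 = 4
pos_y_1 = 1
pos_z_1 = 2
depth_1 = 1
height_1 = 3
pos_x_2 = 2
pos_y_2 = 6
pos_z_2 = 3
height_2 = 3
pos_x_3 = 1
pos_y_3 = 3
pos_z_3 = 4
pos_x_4 = 2
pos_y_4 = 4
pos_z_4 = 2
radius_4 = 1
pos_x_5 = 3
pos_y_5 = 1
pos_z_5 = 1
width_5 = 2
depth_5 = 1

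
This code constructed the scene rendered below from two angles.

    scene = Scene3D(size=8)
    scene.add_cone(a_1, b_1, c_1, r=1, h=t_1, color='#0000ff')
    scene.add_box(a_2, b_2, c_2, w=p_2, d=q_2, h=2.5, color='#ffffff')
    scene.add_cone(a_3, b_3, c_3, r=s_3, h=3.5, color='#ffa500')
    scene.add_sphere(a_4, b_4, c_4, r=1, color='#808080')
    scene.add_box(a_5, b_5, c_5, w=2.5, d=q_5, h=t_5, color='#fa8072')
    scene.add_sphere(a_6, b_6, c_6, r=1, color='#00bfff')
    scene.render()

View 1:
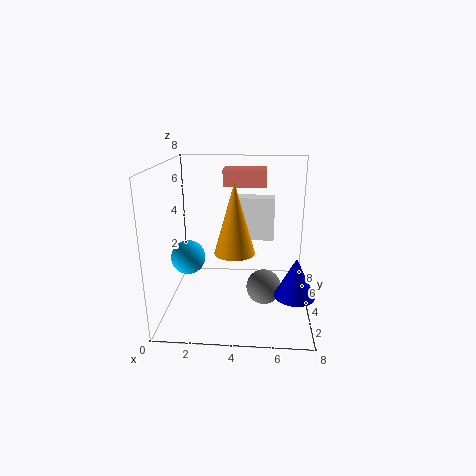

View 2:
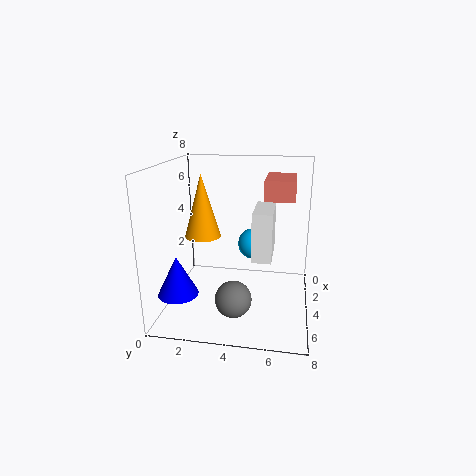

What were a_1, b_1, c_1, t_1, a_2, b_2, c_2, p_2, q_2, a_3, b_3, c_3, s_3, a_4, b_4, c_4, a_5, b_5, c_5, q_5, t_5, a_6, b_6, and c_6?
a_1 = 7, b_1 = 1.5, c_1 = 2, t_1 = 2, a_2 = 3.5, b_2 = 5, c_2 = 3.5, p_2 = 2.5, q_2 = 1, a_3 = 4, b_3 = 2, c_3 = 4, s_3 = 1, a_4 = 5.5, b_4 = 4, c_4 = 1, a_5 = 3, b_5 = 5.5, c_5 = 6.5, q_5 = 1.5, t_5 = 1, a_6 = 1, b_6 = 4.5, c_6 = 2.5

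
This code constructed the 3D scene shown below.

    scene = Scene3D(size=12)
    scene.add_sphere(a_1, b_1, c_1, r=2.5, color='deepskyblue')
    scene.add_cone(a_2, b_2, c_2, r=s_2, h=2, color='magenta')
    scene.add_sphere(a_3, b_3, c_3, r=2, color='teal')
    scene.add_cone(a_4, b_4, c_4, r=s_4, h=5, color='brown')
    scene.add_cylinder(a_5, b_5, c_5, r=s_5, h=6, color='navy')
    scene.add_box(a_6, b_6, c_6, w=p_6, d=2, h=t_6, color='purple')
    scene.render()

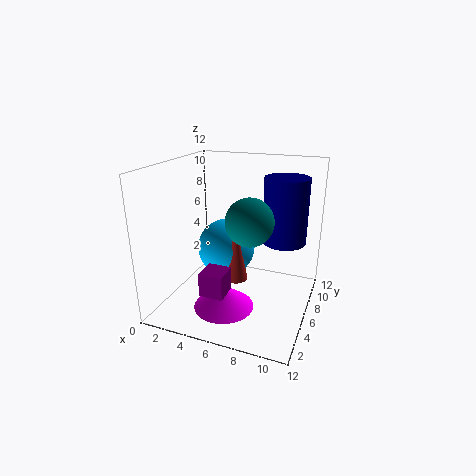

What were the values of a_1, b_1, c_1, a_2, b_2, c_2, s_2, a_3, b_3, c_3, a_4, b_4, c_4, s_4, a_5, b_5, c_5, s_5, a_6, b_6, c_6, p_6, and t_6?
a_1 = 4.5; b_1 = 7; c_1 = 4.5; a_2 = 5.5; b_2 = 4; c_2 = 0.5; s_2 = 2.5; a_3 = 7; b_3 = 6; c_3 = 7.5; a_4 = 6; b_4 = 5.5; c_4 = 2.5; s_4 = 1; a_5 = 9; b_5 = 10; c_5 = 4.5; s_5 = 2; a_6 = 4; b_6 = 2.5; c_6 = 2; p_6 = 2; t_6 = 2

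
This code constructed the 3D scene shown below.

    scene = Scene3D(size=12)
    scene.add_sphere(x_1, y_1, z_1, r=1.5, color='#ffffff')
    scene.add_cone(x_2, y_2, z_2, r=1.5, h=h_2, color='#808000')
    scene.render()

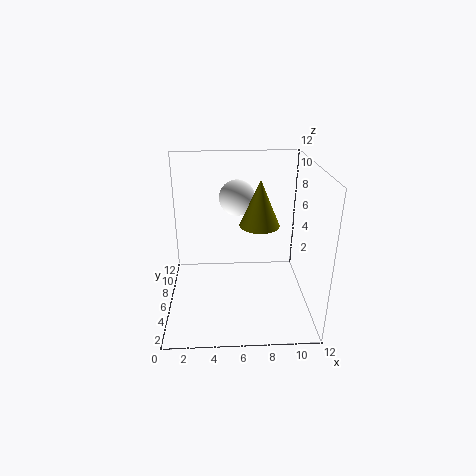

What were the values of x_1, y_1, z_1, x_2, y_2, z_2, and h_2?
x_1 = 6
y_1 = 7.5
z_1 = 9
x_2 = 7.5
y_2 = 4
z_2 = 8
h_2 = 3.5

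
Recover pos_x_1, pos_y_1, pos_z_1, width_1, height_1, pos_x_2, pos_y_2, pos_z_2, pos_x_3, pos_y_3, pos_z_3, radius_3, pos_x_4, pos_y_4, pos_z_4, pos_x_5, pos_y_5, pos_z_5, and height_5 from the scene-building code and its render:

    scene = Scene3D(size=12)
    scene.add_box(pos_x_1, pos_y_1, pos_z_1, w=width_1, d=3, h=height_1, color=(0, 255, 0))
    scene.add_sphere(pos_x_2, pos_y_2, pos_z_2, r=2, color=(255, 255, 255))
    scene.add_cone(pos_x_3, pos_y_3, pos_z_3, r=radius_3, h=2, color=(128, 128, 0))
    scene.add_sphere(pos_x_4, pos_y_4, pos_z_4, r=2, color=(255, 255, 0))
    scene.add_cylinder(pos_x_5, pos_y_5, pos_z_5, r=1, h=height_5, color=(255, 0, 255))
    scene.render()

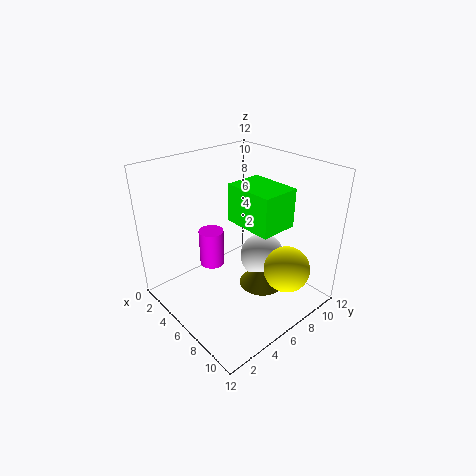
pos_x_1 = 6, pos_y_1 = 5, pos_z_1 = 8, width_1 = 4, height_1 = 3, pos_x_2 = 6, pos_y_2 = 9, pos_z_2 = 3, pos_x_3 = 7, pos_y_3 = 8, pos_z_3 = 1, radius_3 = 2, pos_x_4 = 9, pos_y_4 = 9, pos_z_4 = 3, pos_x_5 = 5, pos_y_5 = 4, pos_z_5 = 4, height_5 = 3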